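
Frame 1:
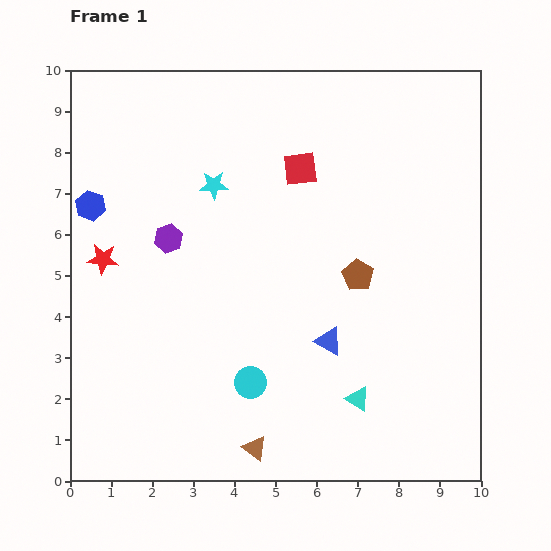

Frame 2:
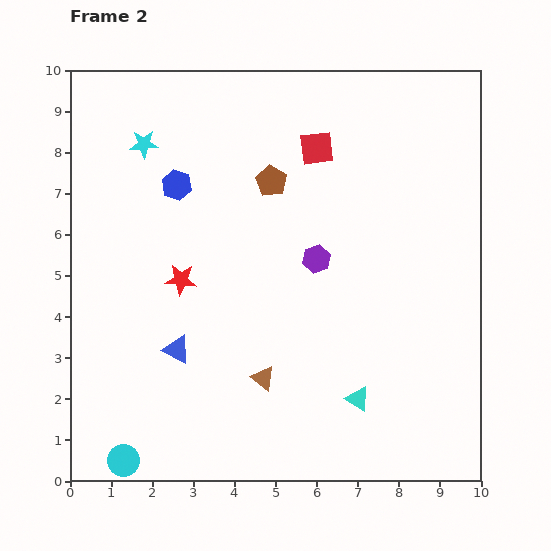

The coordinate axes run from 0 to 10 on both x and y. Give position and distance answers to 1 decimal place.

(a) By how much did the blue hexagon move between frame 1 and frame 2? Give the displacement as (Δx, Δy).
(2.1, 0.5)

The blue hexagon was at (0.5, 6.7) in frame 1 and (2.6, 7.2) in frame 2.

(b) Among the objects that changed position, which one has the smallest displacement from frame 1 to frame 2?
the red square

(moved 0.6)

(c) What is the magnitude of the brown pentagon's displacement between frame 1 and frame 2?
3.1

The brown pentagon moved from (7.0, 5.0) to (4.9, 7.3), a distance of √(2.1² + 2.3²) ≈ 3.1.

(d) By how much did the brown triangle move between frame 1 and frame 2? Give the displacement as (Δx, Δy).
(0.2, 1.7)

The brown triangle was at (4.5, 0.8) in frame 1 and (4.7, 2.5) in frame 2.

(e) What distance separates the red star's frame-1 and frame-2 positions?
2.0

The red star moved from (0.8, 5.4) to (2.7, 4.9), a distance of √(1.9² + 0.5²) ≈ 2.0.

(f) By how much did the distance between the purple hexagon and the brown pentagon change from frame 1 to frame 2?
-2.5

Distance in frame 1: 4.7. Distance in frame 2: 2.2.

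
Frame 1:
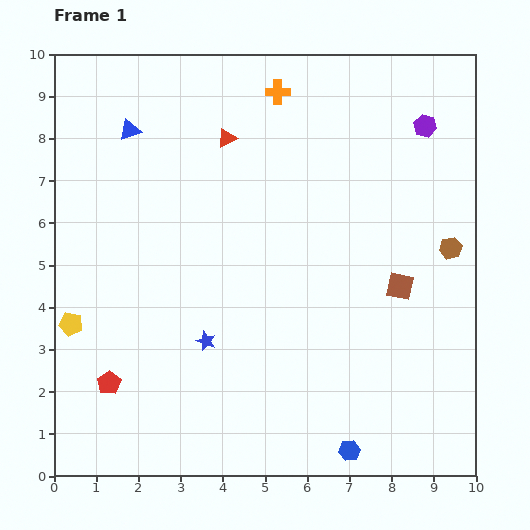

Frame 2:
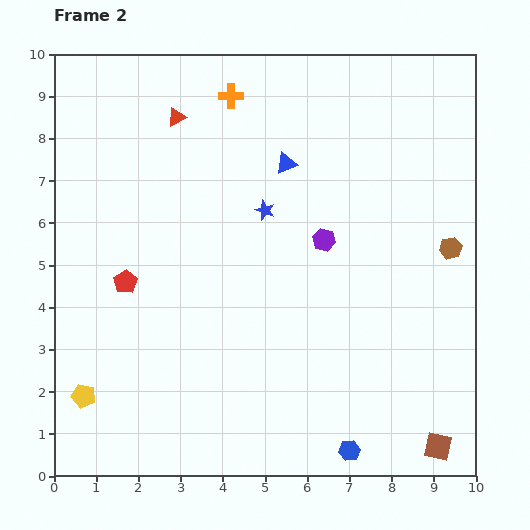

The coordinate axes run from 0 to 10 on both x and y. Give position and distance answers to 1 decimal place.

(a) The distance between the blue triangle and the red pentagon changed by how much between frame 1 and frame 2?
-1.3

Distance in frame 1: 6.0. Distance in frame 2: 4.7.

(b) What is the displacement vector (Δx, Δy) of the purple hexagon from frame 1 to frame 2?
(-2.4, -2.7)

The purple hexagon was at (8.8, 8.3) in frame 1 and (6.4, 5.6) in frame 2.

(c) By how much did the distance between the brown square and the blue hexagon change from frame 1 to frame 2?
-2.0

Distance in frame 1: 4.1. Distance in frame 2: 2.1.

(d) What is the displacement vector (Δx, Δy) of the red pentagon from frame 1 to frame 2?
(0.4, 2.4)

The red pentagon was at (1.3, 2.2) in frame 1 and (1.7, 4.6) in frame 2.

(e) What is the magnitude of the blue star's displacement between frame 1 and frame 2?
3.4

The blue star moved from (3.6, 3.2) to (5.0, 6.3), a distance of √(1.4² + 3.1²) ≈ 3.4.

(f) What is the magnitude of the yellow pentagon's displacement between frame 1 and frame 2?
1.7

The yellow pentagon moved from (0.4, 3.6) to (0.7, 1.9), a distance of √(0.3² + 1.7²) ≈ 1.7.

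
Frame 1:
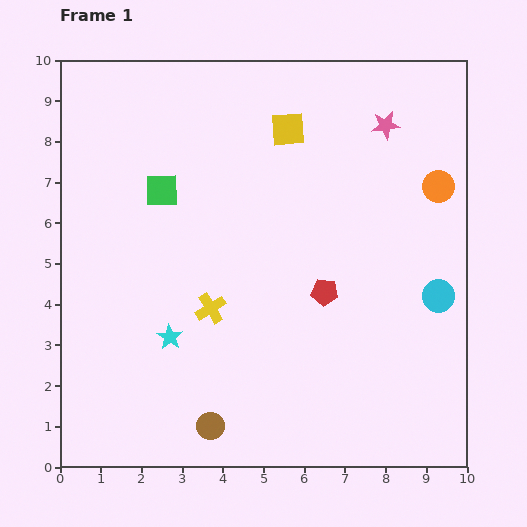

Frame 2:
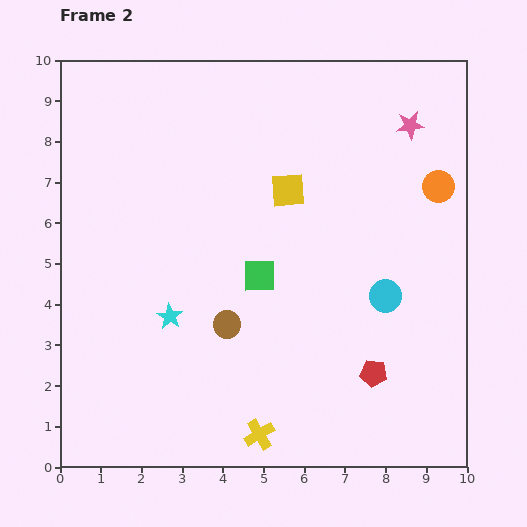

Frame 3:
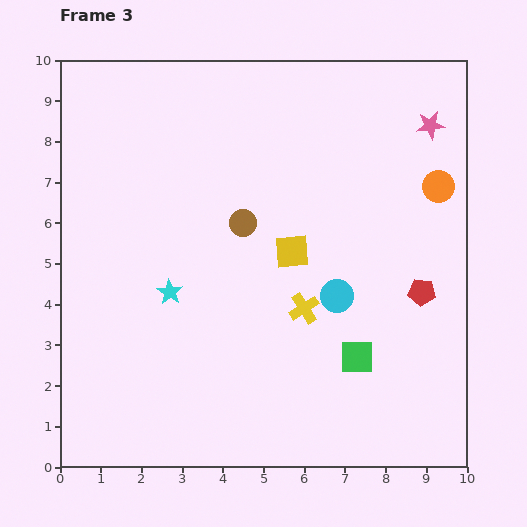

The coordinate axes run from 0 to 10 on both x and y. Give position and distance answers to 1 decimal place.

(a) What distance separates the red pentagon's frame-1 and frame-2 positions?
2.3

The red pentagon moved from (6.5, 4.3) to (7.7, 2.3), a distance of √(1.2² + 2.0²) ≈ 2.3.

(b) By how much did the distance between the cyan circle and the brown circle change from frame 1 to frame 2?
-2.4

Distance in frame 1: 6.4. Distance in frame 2: 4.0.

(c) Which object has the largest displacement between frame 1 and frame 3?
the green square

(moved 6.3; next 5.1)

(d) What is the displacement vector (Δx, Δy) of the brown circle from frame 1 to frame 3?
(0.8, 5.0)

The brown circle was at (3.7, 1.0) in frame 1 and (4.5, 6.0) in frame 3.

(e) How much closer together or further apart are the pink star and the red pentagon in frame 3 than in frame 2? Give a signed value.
-2.1

Distance in frame 2: 6.2. Distance in frame 3: 4.1.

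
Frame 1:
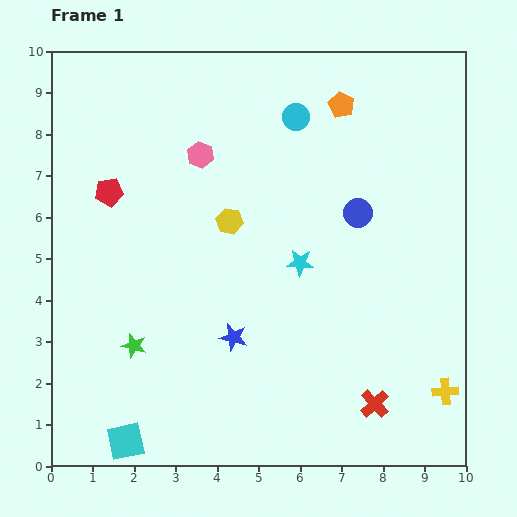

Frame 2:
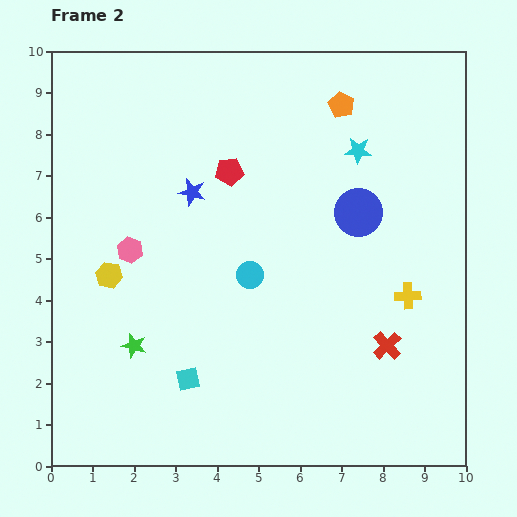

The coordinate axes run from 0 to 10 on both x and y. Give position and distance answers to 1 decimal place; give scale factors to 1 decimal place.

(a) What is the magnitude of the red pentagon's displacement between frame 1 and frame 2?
2.9

The red pentagon moved from (1.4, 6.6) to (4.3, 7.1), a distance of √(2.9² + 0.5²) ≈ 2.9.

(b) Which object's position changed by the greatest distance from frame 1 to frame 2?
the cyan circle

(moved 4.0; next 3.6)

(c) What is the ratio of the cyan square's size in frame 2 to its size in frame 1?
0.6×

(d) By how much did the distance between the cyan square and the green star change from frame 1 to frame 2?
-0.8

Distance in frame 1: 2.3. Distance in frame 2: 1.5.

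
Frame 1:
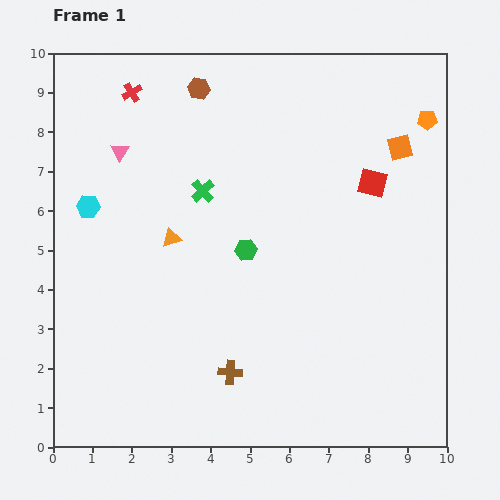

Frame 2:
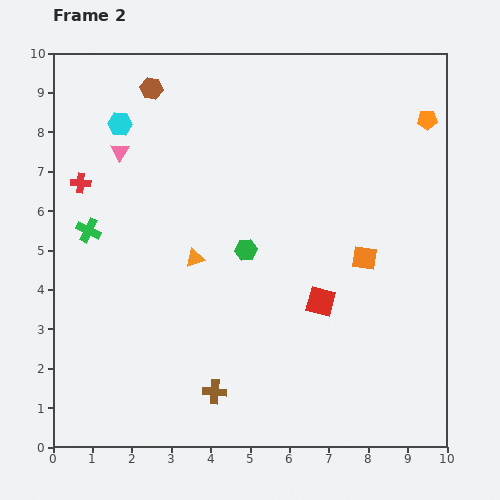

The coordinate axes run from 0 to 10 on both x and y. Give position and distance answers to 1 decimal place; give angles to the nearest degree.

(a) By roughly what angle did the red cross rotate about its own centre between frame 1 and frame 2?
35° clockwise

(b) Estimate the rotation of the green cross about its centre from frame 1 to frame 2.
22° counter-clockwise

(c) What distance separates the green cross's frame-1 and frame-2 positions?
3.1

The green cross moved from (3.8, 6.5) to (0.9, 5.5), a distance of √(2.9² + 1.0²) ≈ 3.1.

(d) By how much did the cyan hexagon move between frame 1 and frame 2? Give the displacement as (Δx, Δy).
(0.8, 2.1)

The cyan hexagon was at (0.9, 6.1) in frame 1 and (1.7, 8.2) in frame 2.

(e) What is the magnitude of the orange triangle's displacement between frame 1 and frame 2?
0.8

The orange triangle moved from (3.0, 5.3) to (3.6, 4.8), a distance of √(0.6² + 0.5²) ≈ 0.8.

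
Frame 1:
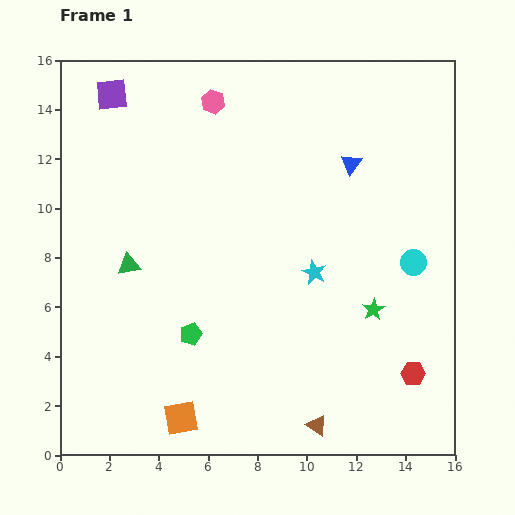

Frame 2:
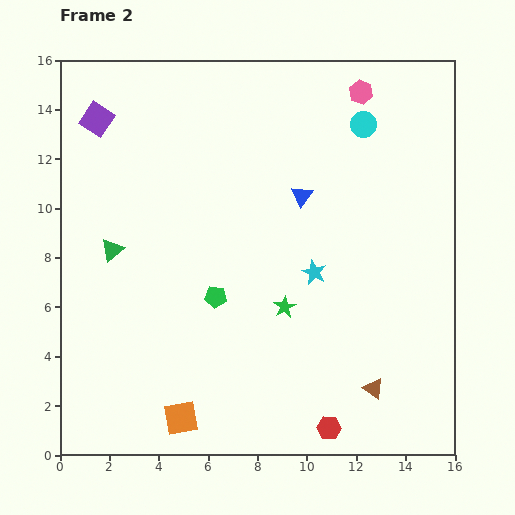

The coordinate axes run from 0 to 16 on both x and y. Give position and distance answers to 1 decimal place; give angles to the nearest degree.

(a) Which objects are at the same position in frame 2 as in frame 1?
the orange square, the cyan star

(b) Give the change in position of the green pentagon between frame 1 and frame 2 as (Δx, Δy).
(1.0, 1.5)

The green pentagon was at (5.3, 4.9) in frame 1 and (6.3, 6.4) in frame 2.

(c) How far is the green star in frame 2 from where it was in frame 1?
3.6

The green star moved from (12.7, 5.9) to (9.1, 6.0), a distance of √(3.6² + 0.1²) ≈ 3.6.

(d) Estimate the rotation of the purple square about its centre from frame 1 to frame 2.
39° clockwise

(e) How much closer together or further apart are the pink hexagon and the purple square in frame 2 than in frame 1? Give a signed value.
+6.7

Distance in frame 1: 4.1. Distance in frame 2: 10.8.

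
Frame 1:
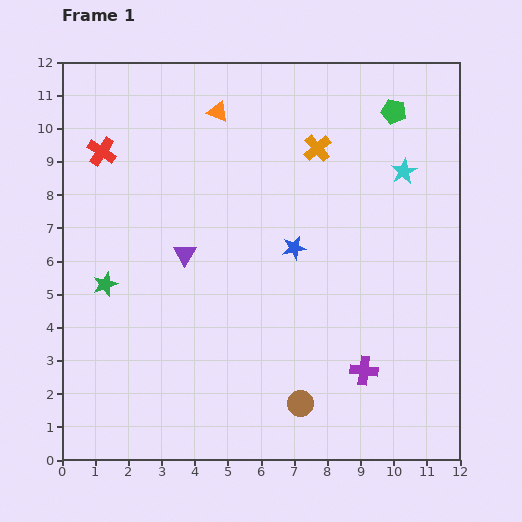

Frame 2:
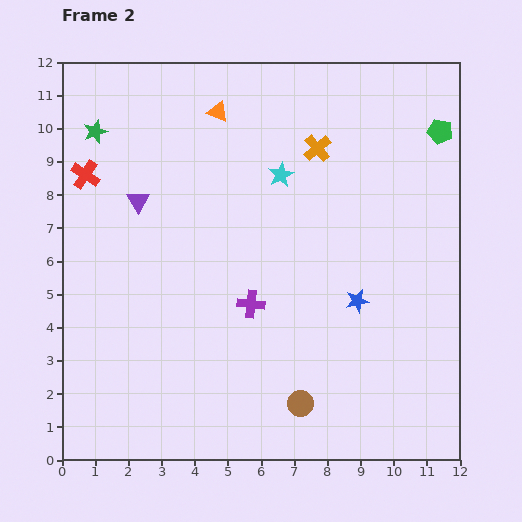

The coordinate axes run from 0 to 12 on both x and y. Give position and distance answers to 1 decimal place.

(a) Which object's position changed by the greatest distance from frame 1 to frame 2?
the green star

(moved 4.6; next 3.9)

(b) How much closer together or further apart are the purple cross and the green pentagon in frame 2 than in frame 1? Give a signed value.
-0.2

Distance in frame 1: 7.9. Distance in frame 2: 7.7.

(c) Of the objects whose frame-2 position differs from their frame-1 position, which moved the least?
the red cross

(moved 0.9)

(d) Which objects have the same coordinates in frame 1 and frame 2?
the brown circle, the orange triangle, the orange cross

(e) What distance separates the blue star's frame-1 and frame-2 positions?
2.5

The blue star moved from (7.0, 6.4) to (8.9, 4.8), a distance of √(1.9² + 1.6²) ≈ 2.5.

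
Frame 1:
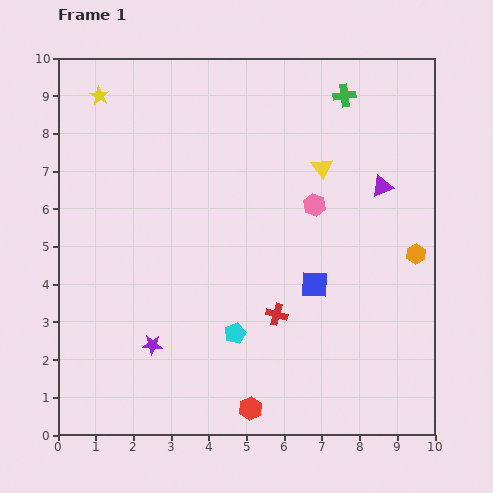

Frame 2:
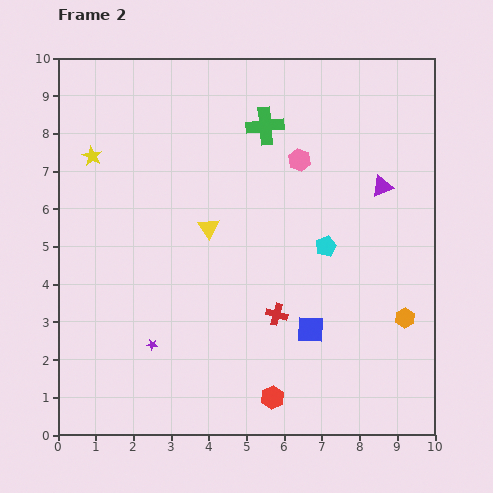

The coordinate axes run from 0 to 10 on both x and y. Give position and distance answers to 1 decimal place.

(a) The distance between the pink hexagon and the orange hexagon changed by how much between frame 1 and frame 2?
+2.0

Distance in frame 1: 3.0. Distance in frame 2: 5.0.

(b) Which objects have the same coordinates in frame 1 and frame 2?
the red cross, the purple triangle, the purple star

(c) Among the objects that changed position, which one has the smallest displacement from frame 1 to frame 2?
the red hexagon

(moved 0.7)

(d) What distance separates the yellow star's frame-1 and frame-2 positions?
1.6

The yellow star moved from (1.1, 9.0) to (0.9, 7.4), a distance of √(0.2² + 1.6²) ≈ 1.6.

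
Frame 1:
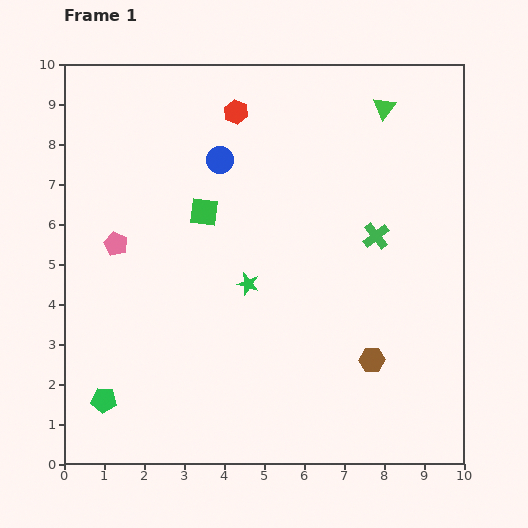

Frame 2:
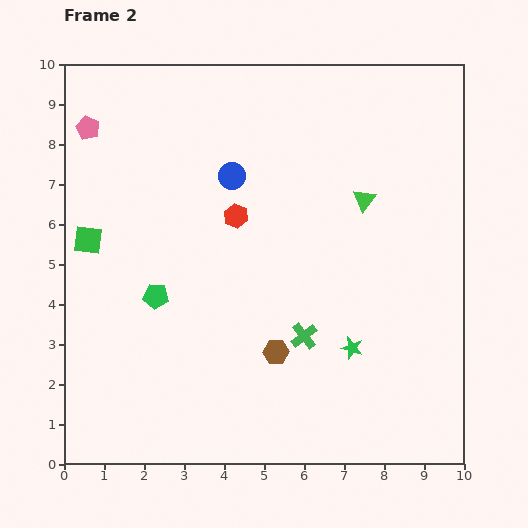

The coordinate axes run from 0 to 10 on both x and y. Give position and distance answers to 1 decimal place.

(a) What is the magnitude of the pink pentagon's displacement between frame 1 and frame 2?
3.0

The pink pentagon moved from (1.3, 5.5) to (0.6, 8.4), a distance of √(0.7² + 2.9²) ≈ 3.0.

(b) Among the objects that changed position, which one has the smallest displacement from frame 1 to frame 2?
the blue circle

(moved 0.5)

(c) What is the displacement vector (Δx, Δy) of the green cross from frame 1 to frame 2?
(-1.8, -2.5)

The green cross was at (7.8, 5.7) in frame 1 and (6.0, 3.2) in frame 2.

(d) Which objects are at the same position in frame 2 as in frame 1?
none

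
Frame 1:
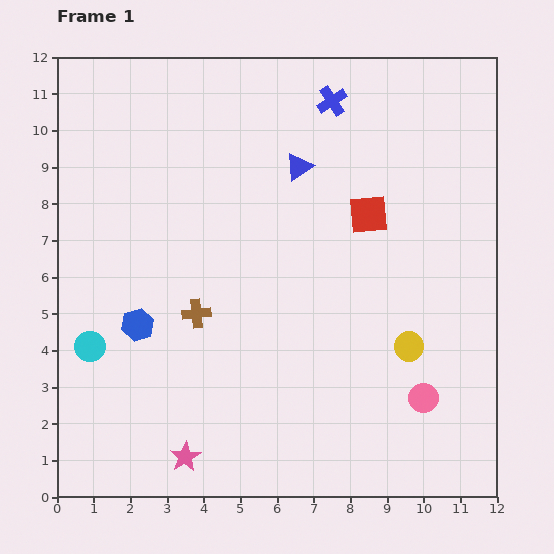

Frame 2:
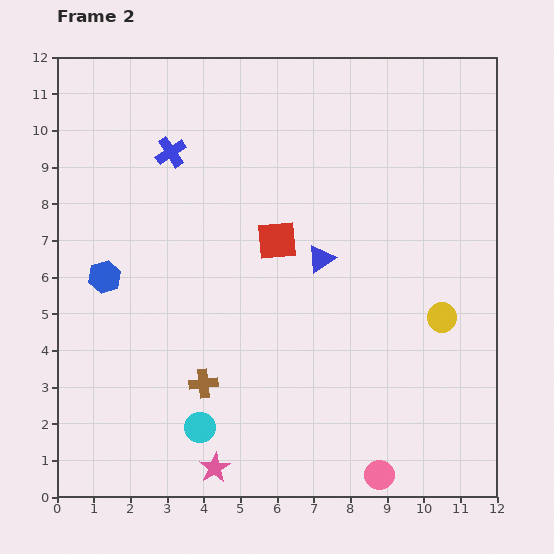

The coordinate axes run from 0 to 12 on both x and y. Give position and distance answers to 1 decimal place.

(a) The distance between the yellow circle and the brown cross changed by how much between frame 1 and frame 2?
+0.8

Distance in frame 1: 5.9. Distance in frame 2: 6.7.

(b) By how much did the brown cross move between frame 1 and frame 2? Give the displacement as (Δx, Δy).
(0.2, -1.9)

The brown cross was at (3.8, 5.0) in frame 1 and (4.0, 3.1) in frame 2.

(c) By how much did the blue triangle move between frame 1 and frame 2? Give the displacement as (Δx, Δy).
(0.6, -2.5)

The blue triangle was at (6.6, 9.0) in frame 1 and (7.2, 6.5) in frame 2.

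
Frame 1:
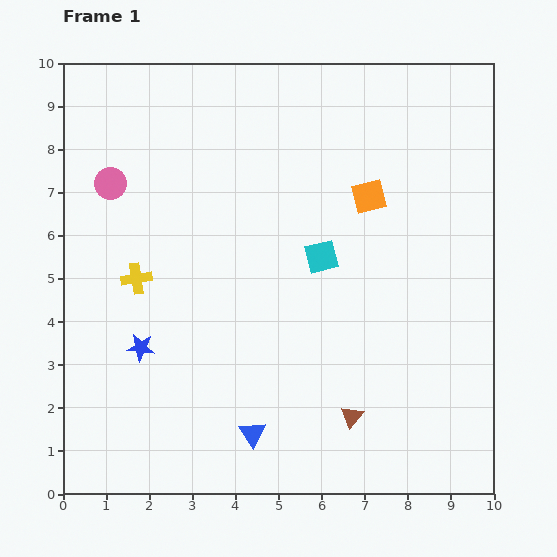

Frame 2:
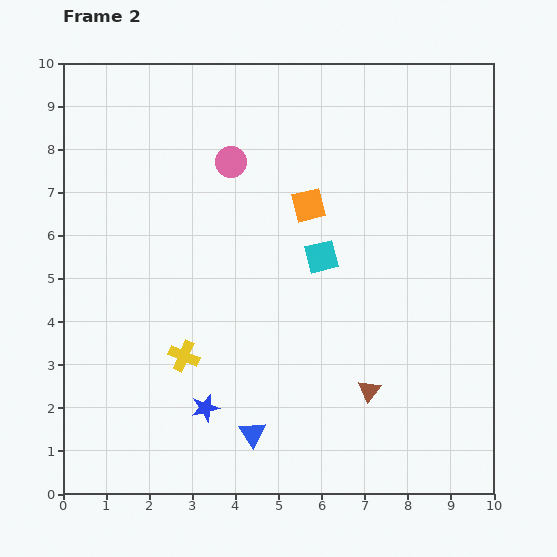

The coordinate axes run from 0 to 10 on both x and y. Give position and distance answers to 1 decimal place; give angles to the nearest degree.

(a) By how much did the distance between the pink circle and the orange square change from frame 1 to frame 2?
-3.9

Distance in frame 1: 6.0. Distance in frame 2: 2.1.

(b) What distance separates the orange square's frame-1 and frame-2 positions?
1.4

The orange square moved from (7.1, 6.9) to (5.7, 6.7), a distance of √(1.4² + 0.2²) ≈ 1.4.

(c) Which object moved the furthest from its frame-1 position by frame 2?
the pink circle

(moved 2.8; next 2.1)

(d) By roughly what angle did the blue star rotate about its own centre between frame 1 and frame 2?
20° counter-clockwise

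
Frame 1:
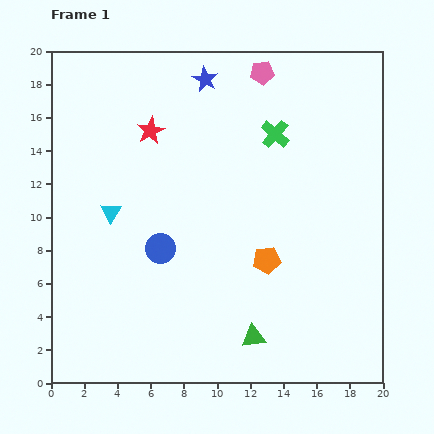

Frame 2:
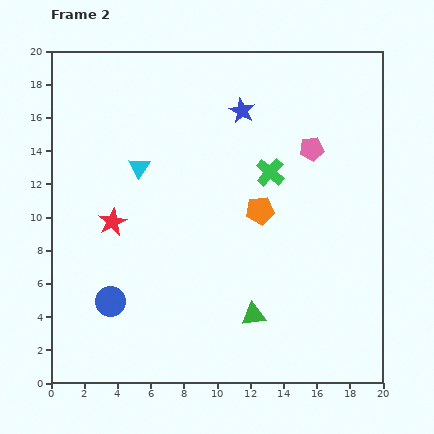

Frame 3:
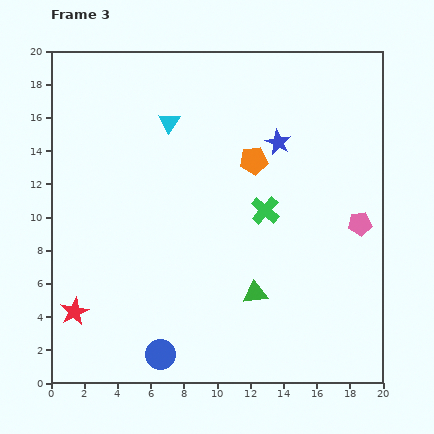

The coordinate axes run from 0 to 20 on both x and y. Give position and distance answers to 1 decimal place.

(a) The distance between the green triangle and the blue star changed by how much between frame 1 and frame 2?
-3.5

Distance in frame 1: 15.8. Distance in frame 2: 12.3.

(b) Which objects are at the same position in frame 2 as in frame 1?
none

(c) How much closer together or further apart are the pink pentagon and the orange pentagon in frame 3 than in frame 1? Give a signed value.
-3.9

Distance in frame 1: 11.3. Distance in frame 3: 7.4.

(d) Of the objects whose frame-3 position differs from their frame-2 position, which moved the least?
the green triangle

(moved 1.3)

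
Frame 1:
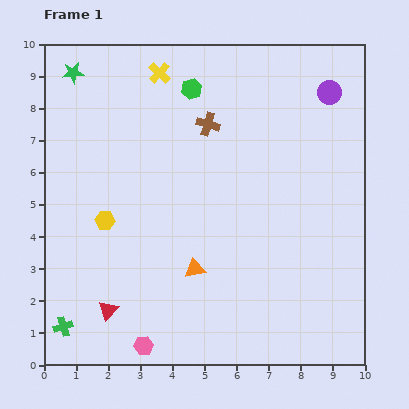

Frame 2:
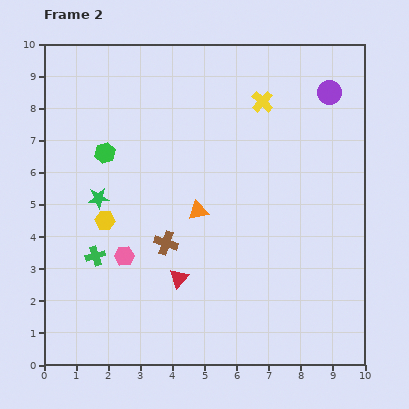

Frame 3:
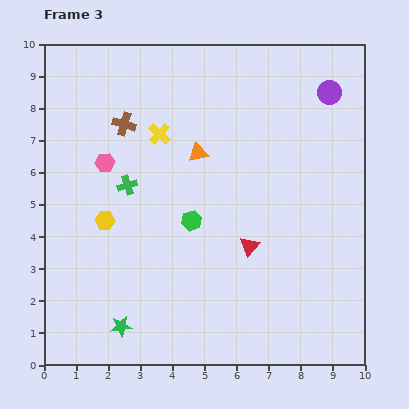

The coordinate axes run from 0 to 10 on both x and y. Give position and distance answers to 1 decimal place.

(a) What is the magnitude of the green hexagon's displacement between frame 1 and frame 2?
3.4

The green hexagon moved from (4.6, 8.6) to (1.9, 6.6), a distance of √(2.7² + 2.0²) ≈ 3.4.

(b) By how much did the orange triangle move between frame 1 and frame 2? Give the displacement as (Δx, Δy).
(0.1, 1.8)

The orange triangle was at (4.7, 3.0) in frame 1 and (4.8, 4.8) in frame 2.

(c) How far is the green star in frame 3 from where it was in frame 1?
8.0

The green star moved from (0.9, 9.1) to (2.4, 1.2), a distance of √(1.5² + 7.9²) ≈ 8.0.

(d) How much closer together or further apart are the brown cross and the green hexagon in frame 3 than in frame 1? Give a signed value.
+2.5

Distance in frame 1: 1.2. Distance in frame 3: 3.7.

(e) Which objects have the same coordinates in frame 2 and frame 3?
the yellow hexagon, the purple circle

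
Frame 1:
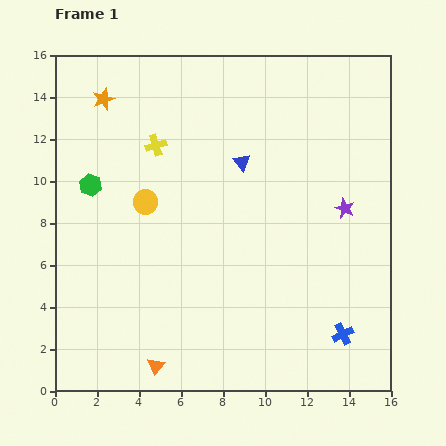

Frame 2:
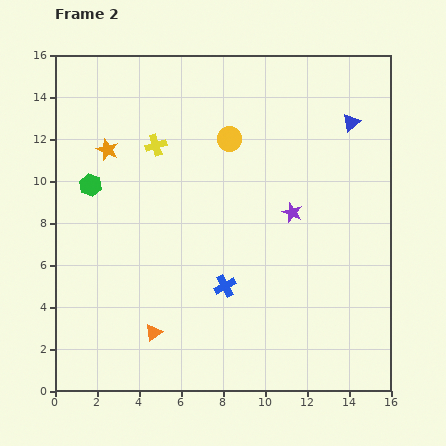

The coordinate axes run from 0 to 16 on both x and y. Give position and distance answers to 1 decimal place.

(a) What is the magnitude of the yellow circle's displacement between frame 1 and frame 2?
5.0

The yellow circle moved from (4.3, 9.0) to (8.3, 12.0), a distance of √(4.0² + 3.0²) ≈ 5.0.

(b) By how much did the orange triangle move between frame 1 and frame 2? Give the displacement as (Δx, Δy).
(-0.1, 1.6)

The orange triangle was at (4.8, 1.2) in frame 1 and (4.7, 2.8) in frame 2.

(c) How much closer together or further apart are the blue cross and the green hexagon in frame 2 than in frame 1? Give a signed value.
-5.9

Distance in frame 1: 13.9. Distance in frame 2: 8.0.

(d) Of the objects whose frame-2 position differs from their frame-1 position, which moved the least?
the orange triangle

(moved 1.6)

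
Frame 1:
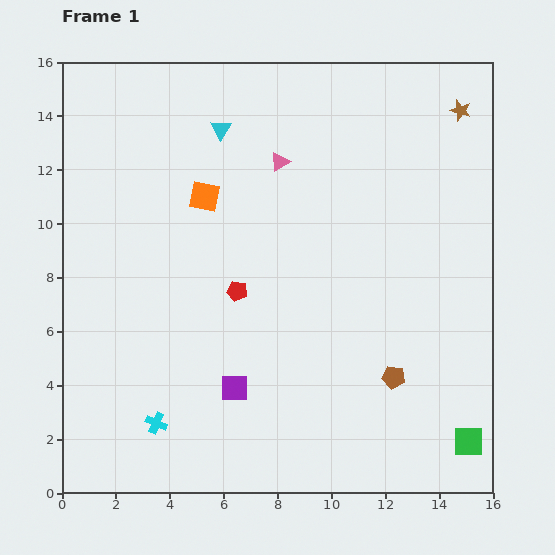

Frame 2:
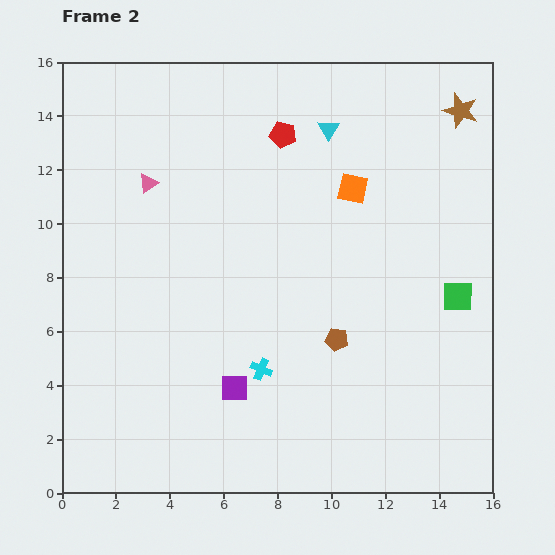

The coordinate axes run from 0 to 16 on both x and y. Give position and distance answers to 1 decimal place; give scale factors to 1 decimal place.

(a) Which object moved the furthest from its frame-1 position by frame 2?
the red pentagon

(moved 6.0; next 5.5)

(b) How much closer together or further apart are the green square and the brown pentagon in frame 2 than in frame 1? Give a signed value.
+1.1

Distance in frame 1: 3.7. Distance in frame 2: 4.8.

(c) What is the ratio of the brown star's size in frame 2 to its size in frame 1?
1.7×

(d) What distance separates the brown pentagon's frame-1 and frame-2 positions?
2.5

The brown pentagon moved from (12.3, 4.3) to (10.2, 5.7), a distance of √(2.1² + 1.4²) ≈ 2.5.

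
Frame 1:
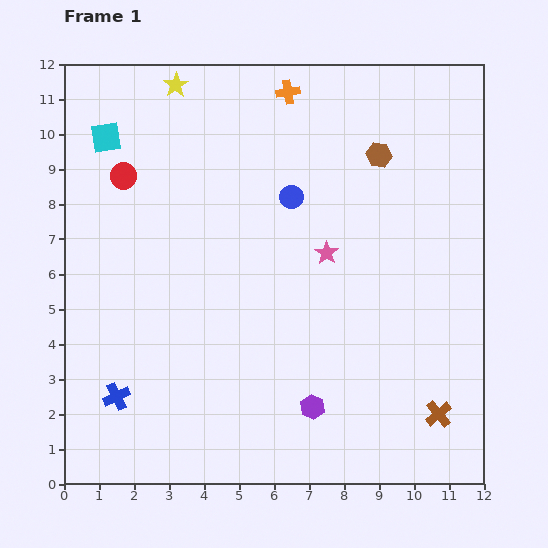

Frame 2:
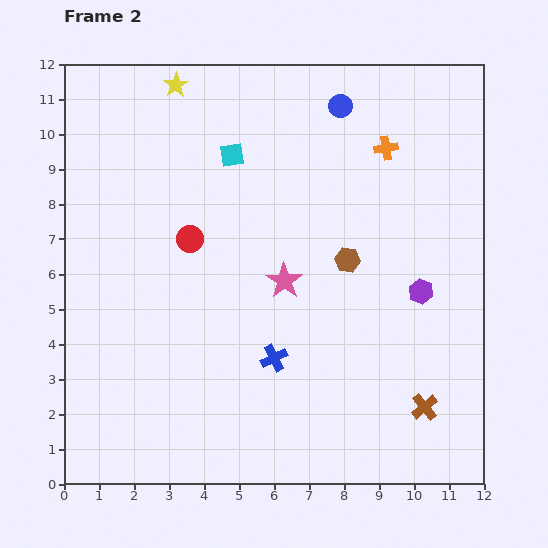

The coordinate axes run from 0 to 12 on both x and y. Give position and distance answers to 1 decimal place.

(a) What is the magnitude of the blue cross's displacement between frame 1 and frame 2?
4.6

The blue cross moved from (1.5, 2.5) to (6.0, 3.6), a distance of √(4.5² + 1.1²) ≈ 4.6.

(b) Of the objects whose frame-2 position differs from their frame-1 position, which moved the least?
the brown cross

(moved 0.4)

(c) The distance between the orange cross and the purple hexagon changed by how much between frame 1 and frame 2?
-4.8

Distance in frame 1: 9.0. Distance in frame 2: 4.2.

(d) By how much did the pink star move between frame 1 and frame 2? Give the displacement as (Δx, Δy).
(-1.2, -0.8)

The pink star was at (7.5, 6.6) in frame 1 and (6.3, 5.8) in frame 2.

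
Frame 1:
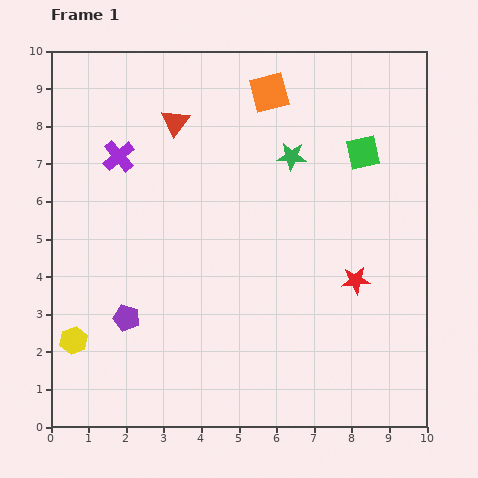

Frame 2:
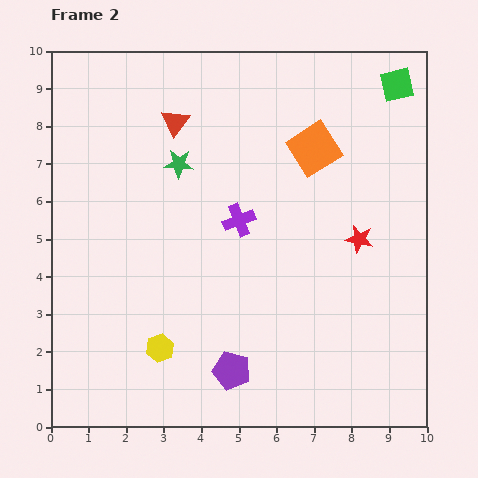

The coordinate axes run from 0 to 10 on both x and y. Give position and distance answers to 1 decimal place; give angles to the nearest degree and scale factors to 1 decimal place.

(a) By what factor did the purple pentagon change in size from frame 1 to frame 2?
1.4×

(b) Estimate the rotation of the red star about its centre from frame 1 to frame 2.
18° clockwise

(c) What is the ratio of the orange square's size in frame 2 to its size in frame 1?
1.3×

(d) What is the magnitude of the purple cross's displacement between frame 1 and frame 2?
3.6

The purple cross moved from (1.8, 7.2) to (5.0, 5.5), a distance of √(3.2² + 1.7²) ≈ 3.6.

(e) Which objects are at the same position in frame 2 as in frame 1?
the red triangle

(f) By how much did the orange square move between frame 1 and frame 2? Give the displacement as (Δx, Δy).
(1.2, -1.5)

The orange square was at (5.8, 8.9) in frame 1 and (7.0, 7.4) in frame 2.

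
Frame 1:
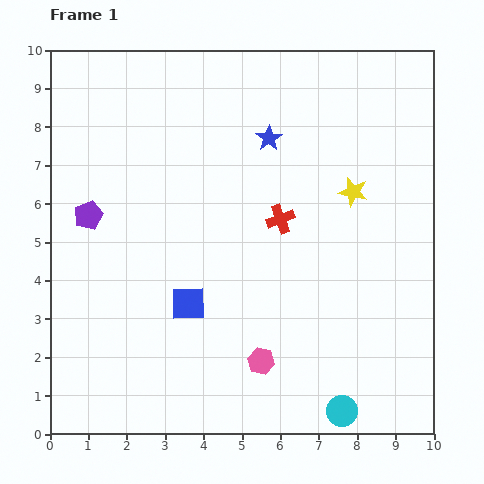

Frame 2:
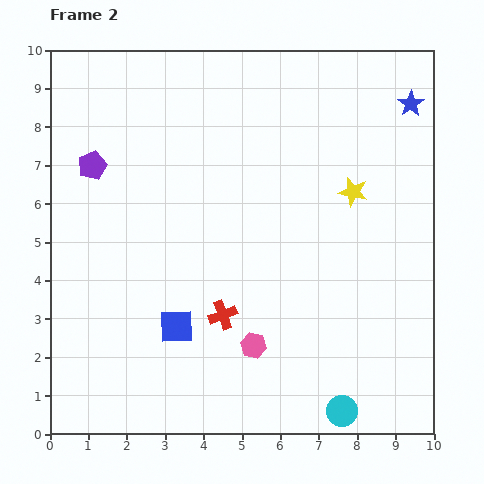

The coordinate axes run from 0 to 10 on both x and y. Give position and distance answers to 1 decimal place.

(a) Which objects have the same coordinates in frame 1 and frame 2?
the cyan circle, the yellow star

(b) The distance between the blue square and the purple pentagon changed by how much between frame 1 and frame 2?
+1.2

Distance in frame 1: 3.5. Distance in frame 2: 4.7.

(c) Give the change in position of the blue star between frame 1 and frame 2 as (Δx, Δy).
(3.7, 0.9)

The blue star was at (5.7, 7.7) in frame 1 and (9.4, 8.6) in frame 2.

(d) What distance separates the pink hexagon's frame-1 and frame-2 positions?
0.4

The pink hexagon moved from (5.5, 1.9) to (5.3, 2.3), a distance of √(0.2² + 0.4²) ≈ 0.4.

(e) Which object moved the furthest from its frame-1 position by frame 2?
the blue star

(moved 3.8; next 2.9)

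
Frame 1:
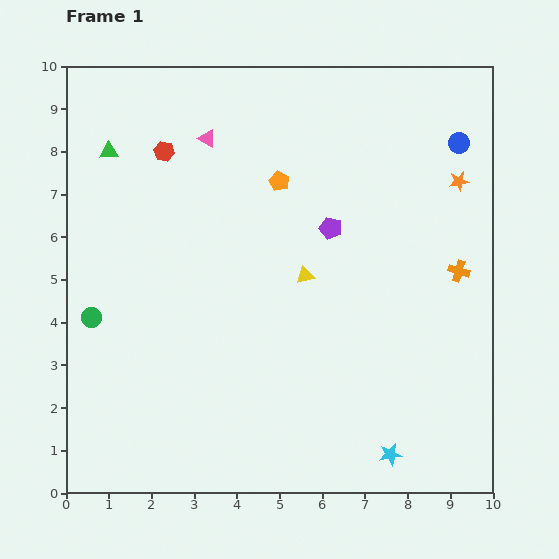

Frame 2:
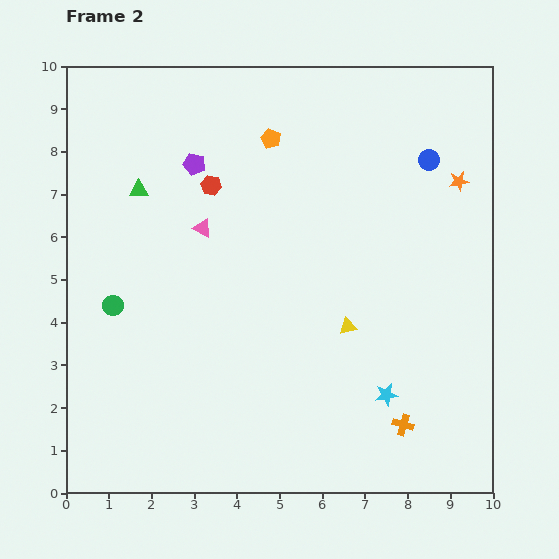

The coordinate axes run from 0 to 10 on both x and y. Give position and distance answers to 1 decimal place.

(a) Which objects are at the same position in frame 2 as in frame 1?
the orange star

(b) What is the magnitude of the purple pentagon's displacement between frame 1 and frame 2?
3.5

The purple pentagon moved from (6.2, 6.2) to (3.0, 7.7), a distance of √(3.2² + 1.5²) ≈ 3.5.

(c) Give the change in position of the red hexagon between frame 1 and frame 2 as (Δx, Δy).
(1.1, -0.8)

The red hexagon was at (2.3, 8.0) in frame 1 and (3.4, 7.2) in frame 2.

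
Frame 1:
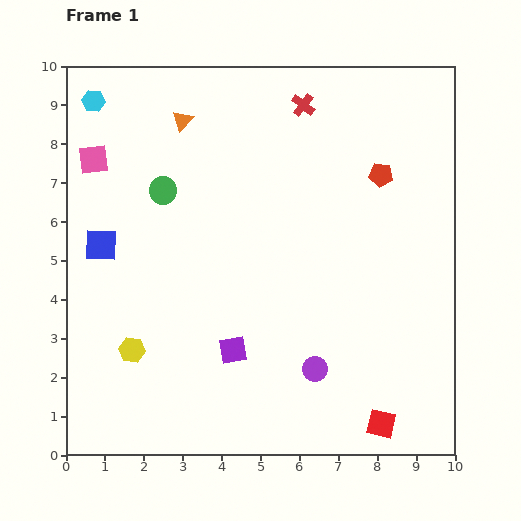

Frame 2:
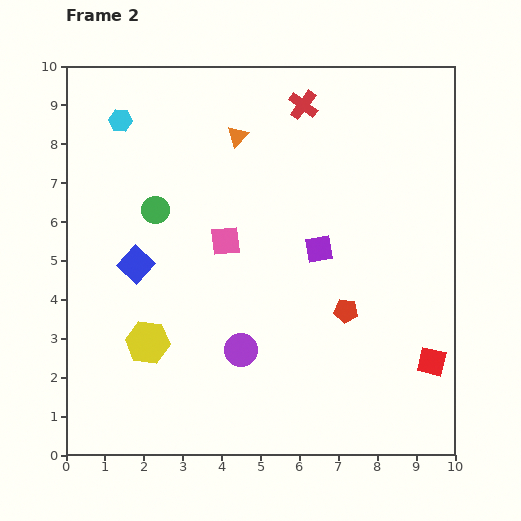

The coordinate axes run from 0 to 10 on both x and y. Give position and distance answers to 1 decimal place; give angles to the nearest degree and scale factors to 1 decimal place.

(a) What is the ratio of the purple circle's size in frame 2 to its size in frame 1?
1.3×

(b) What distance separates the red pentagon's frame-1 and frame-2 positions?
3.6

The red pentagon moved from (8.1, 7.2) to (7.2, 3.7), a distance of √(0.9² + 3.5²) ≈ 3.6.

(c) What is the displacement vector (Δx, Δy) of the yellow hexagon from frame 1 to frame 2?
(0.4, 0.2)

The yellow hexagon was at (1.7, 2.7) in frame 1 and (2.1, 2.9) in frame 2.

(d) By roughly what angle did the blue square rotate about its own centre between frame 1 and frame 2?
39° clockwise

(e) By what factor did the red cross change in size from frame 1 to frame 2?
1.3×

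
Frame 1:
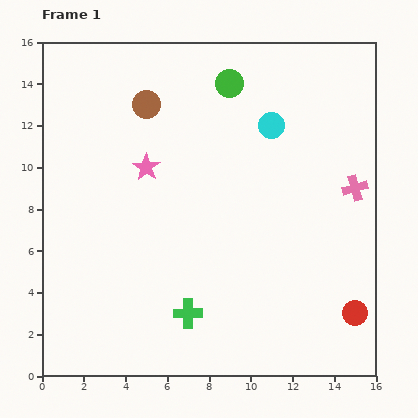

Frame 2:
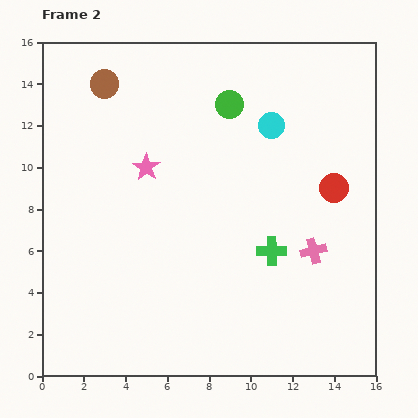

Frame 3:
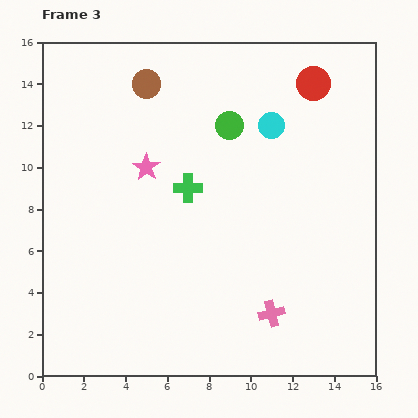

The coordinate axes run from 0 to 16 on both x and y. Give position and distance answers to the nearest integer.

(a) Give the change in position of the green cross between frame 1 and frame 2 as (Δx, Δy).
(4, 3)

The green cross was at (7, 3) in frame 1 and (11, 6) in frame 2.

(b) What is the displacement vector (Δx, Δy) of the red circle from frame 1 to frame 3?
(-2, 11)

The red circle was at (15, 3) in frame 1 and (13, 14) in frame 3.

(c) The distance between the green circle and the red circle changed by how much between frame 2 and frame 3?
-2

Distance in frame 2: 6. Distance in frame 3: 4.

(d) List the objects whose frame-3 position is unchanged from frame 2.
the cyan circle, the pink star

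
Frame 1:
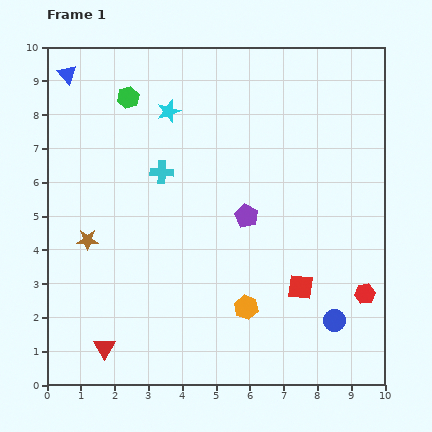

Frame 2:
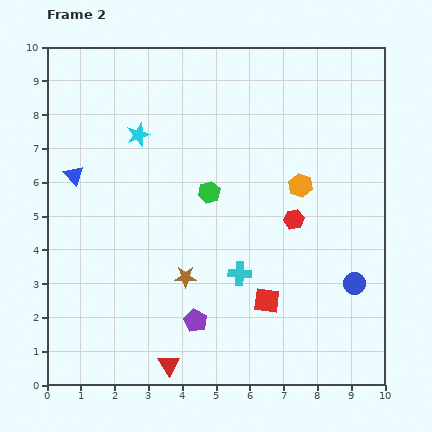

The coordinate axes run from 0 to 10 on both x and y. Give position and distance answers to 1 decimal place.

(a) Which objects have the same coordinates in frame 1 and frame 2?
none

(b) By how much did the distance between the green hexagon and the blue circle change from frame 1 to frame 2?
-3.9

Distance in frame 1: 9.0. Distance in frame 2: 5.1.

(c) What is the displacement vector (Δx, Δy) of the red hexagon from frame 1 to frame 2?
(-2.1, 2.2)

The red hexagon was at (9.4, 2.7) in frame 1 and (7.3, 4.9) in frame 2.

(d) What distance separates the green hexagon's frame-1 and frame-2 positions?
3.7

The green hexagon moved from (2.4, 8.5) to (4.8, 5.7), a distance of √(2.4² + 2.8²) ≈ 3.7.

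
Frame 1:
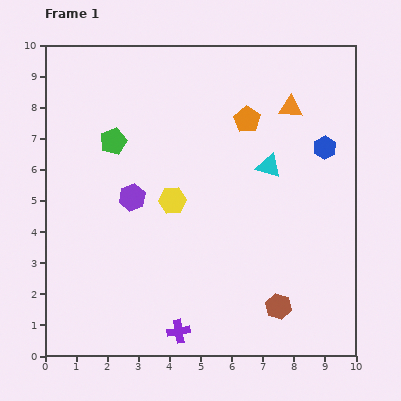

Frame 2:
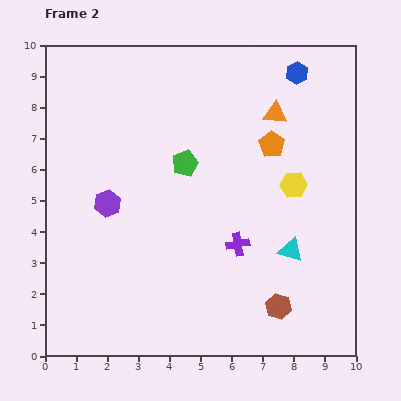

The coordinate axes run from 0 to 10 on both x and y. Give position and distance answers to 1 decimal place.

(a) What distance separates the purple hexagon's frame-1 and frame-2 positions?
0.8

The purple hexagon moved from (2.8, 5.1) to (2.0, 4.9), a distance of √(0.8² + 0.2²) ≈ 0.8.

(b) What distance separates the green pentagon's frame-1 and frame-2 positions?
2.4

The green pentagon moved from (2.2, 6.9) to (4.5, 6.2), a distance of √(2.3² + 0.7²) ≈ 2.4.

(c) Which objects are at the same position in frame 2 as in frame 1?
the brown hexagon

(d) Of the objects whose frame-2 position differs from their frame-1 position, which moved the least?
the orange triangle

(moved 0.5)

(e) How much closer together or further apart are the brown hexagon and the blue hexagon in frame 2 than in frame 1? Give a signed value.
+2.2

Distance in frame 1: 5.3. Distance in frame 2: 7.5.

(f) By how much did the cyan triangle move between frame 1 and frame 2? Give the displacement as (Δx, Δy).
(0.7, -2.7)

The cyan triangle was at (7.2, 6.1) in frame 1 and (7.9, 3.4) in frame 2.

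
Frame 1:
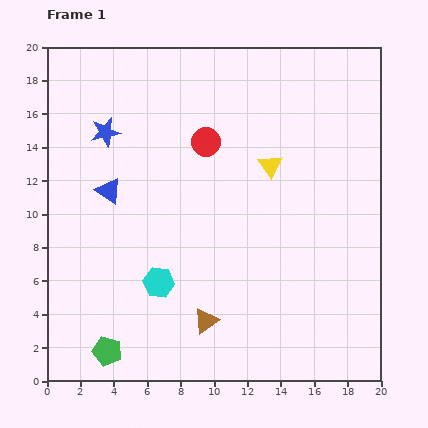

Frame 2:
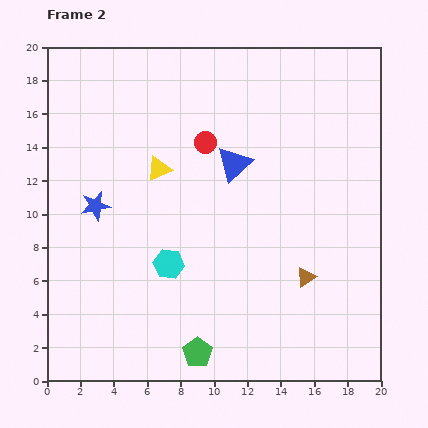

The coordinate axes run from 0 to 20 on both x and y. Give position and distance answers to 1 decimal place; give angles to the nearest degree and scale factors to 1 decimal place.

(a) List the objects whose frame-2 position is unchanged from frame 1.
the red circle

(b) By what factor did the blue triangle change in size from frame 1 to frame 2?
1.4×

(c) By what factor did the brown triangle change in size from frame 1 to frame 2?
0.8×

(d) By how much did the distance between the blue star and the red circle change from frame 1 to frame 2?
+1.6

Distance in frame 1: 6.0. Distance in frame 2: 7.6.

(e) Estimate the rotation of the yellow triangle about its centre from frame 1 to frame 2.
39° clockwise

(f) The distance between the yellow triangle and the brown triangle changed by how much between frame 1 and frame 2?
+0.8

Distance in frame 1: 10.1. Distance in frame 2: 10.9.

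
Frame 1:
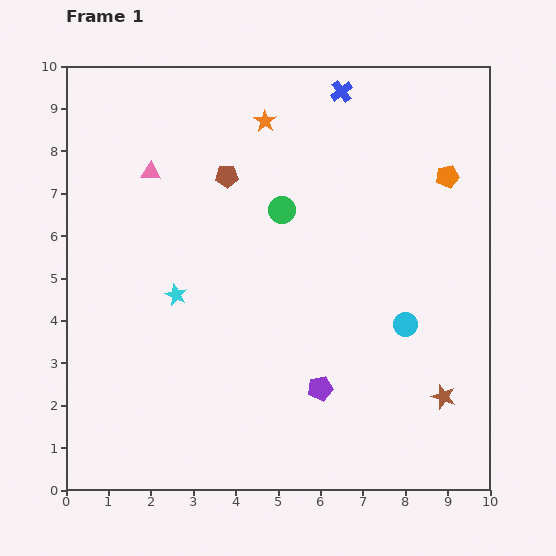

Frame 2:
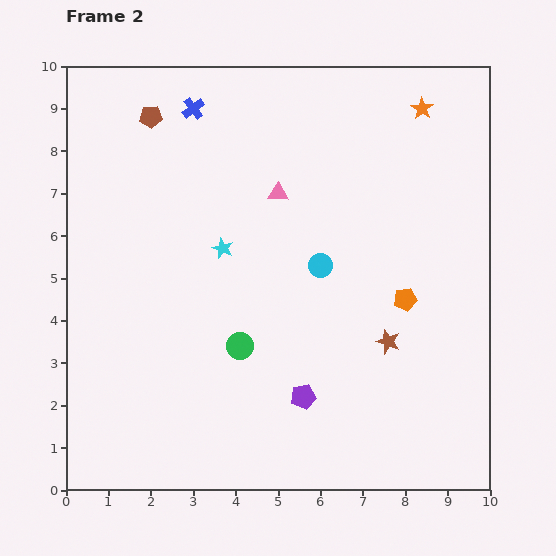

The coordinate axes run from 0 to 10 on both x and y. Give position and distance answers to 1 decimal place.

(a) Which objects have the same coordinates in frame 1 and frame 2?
none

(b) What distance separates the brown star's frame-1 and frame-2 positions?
1.8

The brown star moved from (8.9, 2.2) to (7.6, 3.5), a distance of √(1.3² + 1.3²) ≈ 1.8.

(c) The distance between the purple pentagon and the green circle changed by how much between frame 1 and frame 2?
-2.4

Distance in frame 1: 4.3. Distance in frame 2: 1.9.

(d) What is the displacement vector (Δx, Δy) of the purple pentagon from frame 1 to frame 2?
(-0.4, -0.2)

The purple pentagon was at (6.0, 2.4) in frame 1 and (5.6, 2.2) in frame 2.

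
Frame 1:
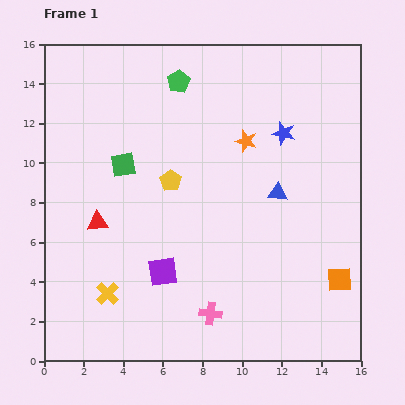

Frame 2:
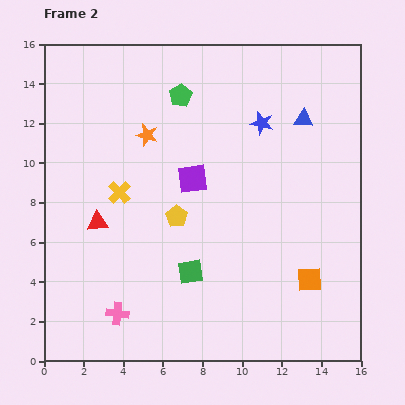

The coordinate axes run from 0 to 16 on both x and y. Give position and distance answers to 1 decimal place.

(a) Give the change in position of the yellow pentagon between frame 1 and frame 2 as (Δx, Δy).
(0.3, -1.8)

The yellow pentagon was at (6.4, 9.1) in frame 1 and (6.7, 7.3) in frame 2.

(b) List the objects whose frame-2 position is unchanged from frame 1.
the red triangle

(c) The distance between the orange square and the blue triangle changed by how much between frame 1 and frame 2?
+2.7

Distance in frame 1: 5.4. Distance in frame 2: 8.1.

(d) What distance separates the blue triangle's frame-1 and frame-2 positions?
3.9

The blue triangle moved from (11.8, 8.5) to (13.1, 12.2), a distance of √(1.3² + 3.7²) ≈ 3.9.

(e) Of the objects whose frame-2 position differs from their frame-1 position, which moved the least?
the green pentagon

(moved 0.7)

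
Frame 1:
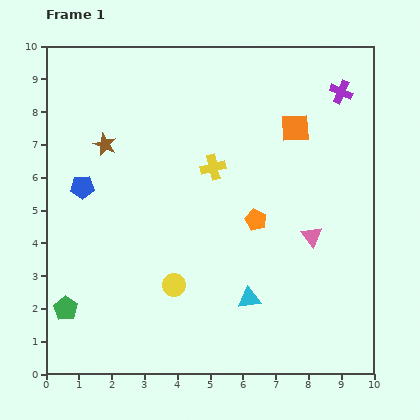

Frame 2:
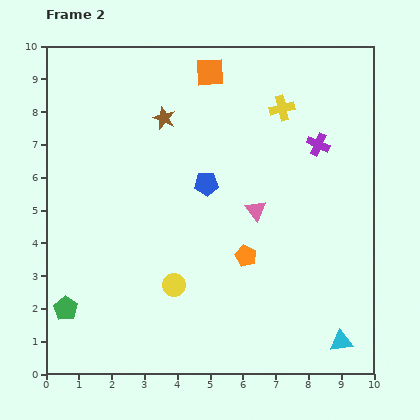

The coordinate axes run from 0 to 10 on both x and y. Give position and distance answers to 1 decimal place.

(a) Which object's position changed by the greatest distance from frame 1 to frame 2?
the blue pentagon

(moved 3.8; next 3.1)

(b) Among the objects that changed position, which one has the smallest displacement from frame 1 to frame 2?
the orange pentagon

(moved 1.1)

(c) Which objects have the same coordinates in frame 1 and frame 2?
the yellow circle, the green pentagon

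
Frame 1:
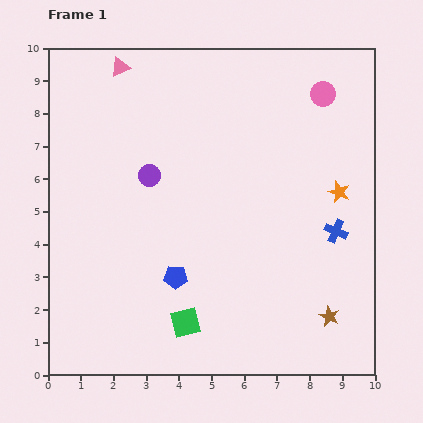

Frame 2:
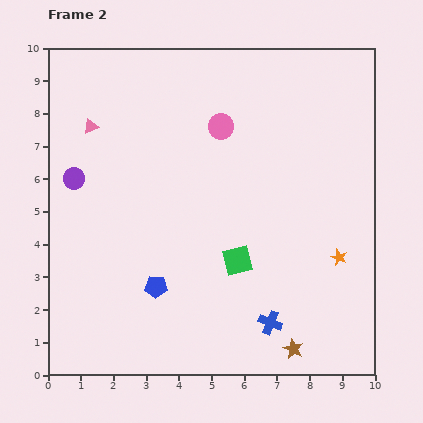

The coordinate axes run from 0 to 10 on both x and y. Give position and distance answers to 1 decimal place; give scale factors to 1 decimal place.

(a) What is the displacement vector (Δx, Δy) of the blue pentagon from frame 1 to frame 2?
(-0.6, -0.3)

The blue pentagon was at (3.9, 3.0) in frame 1 and (3.3, 2.7) in frame 2.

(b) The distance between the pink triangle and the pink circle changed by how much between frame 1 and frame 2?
-2.3

Distance in frame 1: 6.3. Distance in frame 2: 4.0.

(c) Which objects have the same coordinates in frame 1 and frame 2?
none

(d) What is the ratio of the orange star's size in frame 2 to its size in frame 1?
0.8×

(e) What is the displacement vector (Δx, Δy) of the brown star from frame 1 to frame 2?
(-1.1, -1.0)

The brown star was at (8.6, 1.8) in frame 1 and (7.5, 0.8) in frame 2.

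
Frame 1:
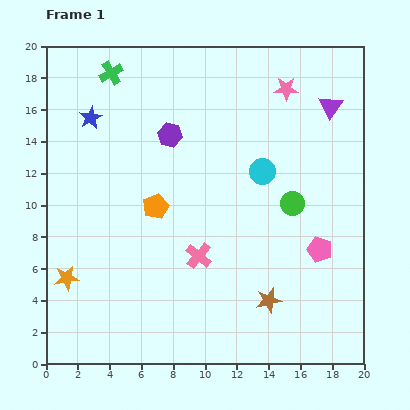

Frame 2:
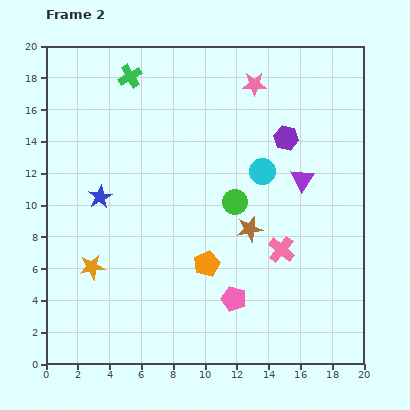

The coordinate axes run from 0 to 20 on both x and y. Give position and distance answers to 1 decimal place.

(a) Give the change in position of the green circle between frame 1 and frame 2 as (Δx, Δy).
(-3.6, 0.1)

The green circle was at (15.5, 10.1) in frame 1 and (11.9, 10.2) in frame 2.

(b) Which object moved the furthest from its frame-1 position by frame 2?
the purple hexagon

(moved 7.3; next 6.2)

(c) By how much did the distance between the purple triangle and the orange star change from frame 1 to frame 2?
-5.5

Distance in frame 1: 19.8. Distance in frame 2: 14.3.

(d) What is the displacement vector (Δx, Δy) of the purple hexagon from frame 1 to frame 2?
(7.3, -0.2)

The purple hexagon was at (7.8, 14.4) in frame 1 and (15.1, 14.2) in frame 2.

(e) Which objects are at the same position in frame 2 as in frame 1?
the cyan circle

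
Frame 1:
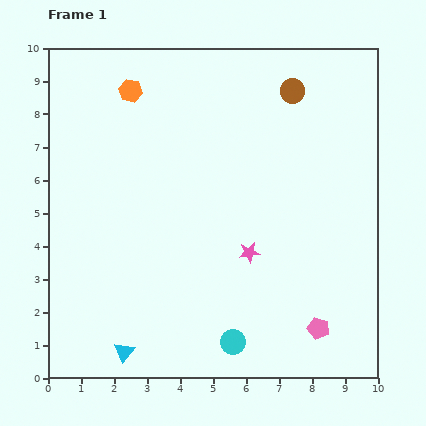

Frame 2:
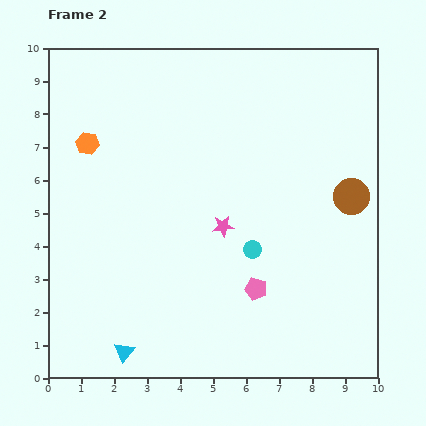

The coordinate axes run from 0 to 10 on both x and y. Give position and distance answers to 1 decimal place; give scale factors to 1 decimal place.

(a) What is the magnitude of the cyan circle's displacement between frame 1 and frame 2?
2.9

The cyan circle moved from (5.6, 1.1) to (6.2, 3.9), a distance of √(0.6² + 2.8²) ≈ 2.9.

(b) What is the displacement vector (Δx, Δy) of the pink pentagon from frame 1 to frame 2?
(-1.9, 1.2)

The pink pentagon was at (8.2, 1.5) in frame 1 and (6.3, 2.7) in frame 2.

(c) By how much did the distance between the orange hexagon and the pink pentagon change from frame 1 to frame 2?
-2.5

Distance in frame 1: 9.2. Distance in frame 2: 6.7.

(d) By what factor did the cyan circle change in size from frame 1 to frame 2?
0.8×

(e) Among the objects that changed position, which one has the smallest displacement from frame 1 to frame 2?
the pink star

(moved 1.1)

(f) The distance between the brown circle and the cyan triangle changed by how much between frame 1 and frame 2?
-1.1

Distance in frame 1: 9.4. Distance in frame 2: 8.3.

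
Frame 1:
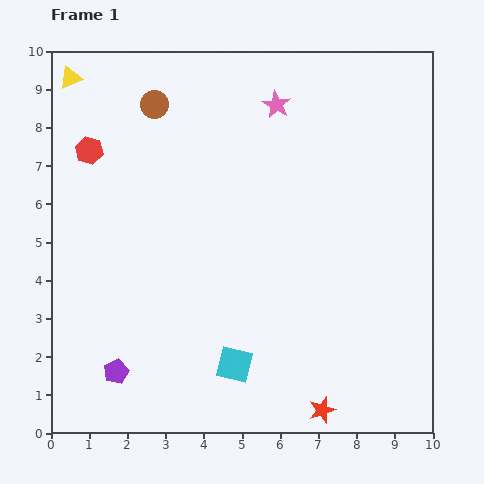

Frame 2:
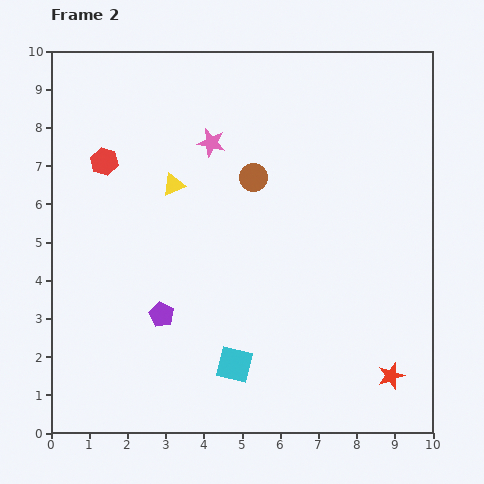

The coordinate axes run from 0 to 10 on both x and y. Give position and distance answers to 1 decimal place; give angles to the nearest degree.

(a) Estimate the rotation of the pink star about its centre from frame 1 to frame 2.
17° counter-clockwise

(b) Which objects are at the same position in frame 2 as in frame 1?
the cyan square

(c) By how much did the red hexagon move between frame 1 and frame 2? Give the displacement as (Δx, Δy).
(0.4, -0.3)

The red hexagon was at (1.0, 7.4) in frame 1 and (1.4, 7.1) in frame 2.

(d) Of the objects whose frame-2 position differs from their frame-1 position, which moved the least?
the red hexagon

(moved 0.5)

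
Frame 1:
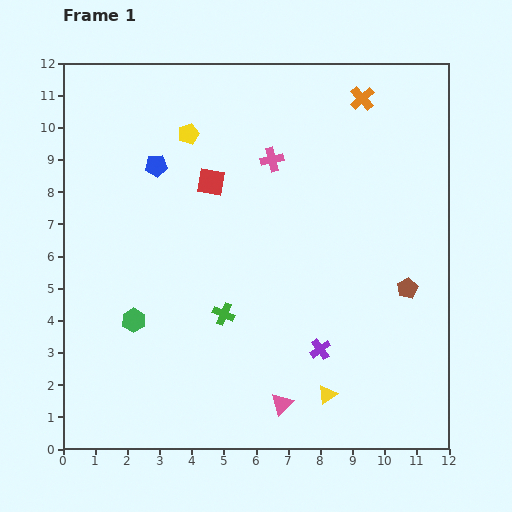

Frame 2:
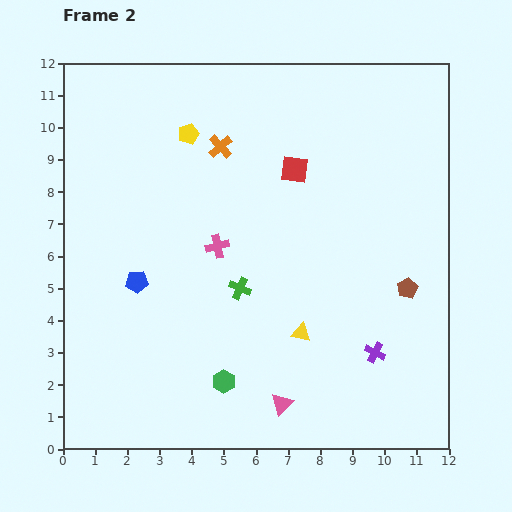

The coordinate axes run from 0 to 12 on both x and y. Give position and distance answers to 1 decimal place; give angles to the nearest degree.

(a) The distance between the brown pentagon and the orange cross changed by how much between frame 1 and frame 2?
+1.2

Distance in frame 1: 6.1. Distance in frame 2: 7.3.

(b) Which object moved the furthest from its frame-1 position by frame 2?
the orange cross

(moved 4.6; next 3.6)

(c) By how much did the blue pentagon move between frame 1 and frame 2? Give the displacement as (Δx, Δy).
(-0.6, -3.6)

The blue pentagon was at (2.9, 8.8) in frame 1 and (2.3, 5.2) in frame 2.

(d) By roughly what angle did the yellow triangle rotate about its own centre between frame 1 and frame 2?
48° clockwise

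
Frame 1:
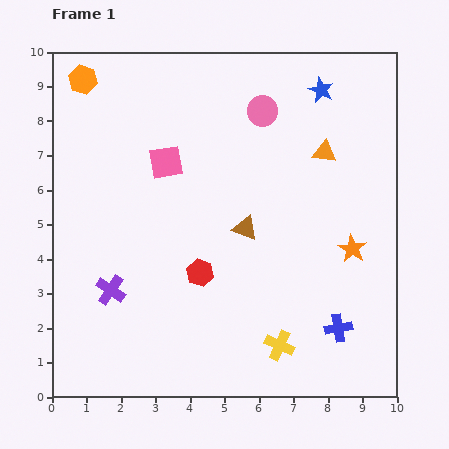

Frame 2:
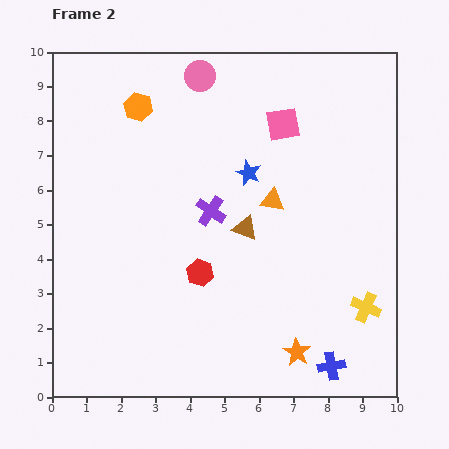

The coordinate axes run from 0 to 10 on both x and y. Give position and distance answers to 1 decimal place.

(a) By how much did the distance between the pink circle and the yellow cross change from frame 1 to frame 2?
+1.4

Distance in frame 1: 6.8. Distance in frame 2: 8.2.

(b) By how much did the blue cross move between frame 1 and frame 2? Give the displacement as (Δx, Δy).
(-0.2, -1.1)

The blue cross was at (8.3, 2.0) in frame 1 and (8.1, 0.9) in frame 2.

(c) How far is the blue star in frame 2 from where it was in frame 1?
3.2

The blue star moved from (7.8, 8.9) to (5.7, 6.5), a distance of √(2.1² + 2.4²) ≈ 3.2.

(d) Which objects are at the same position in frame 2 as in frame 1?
the brown triangle, the red hexagon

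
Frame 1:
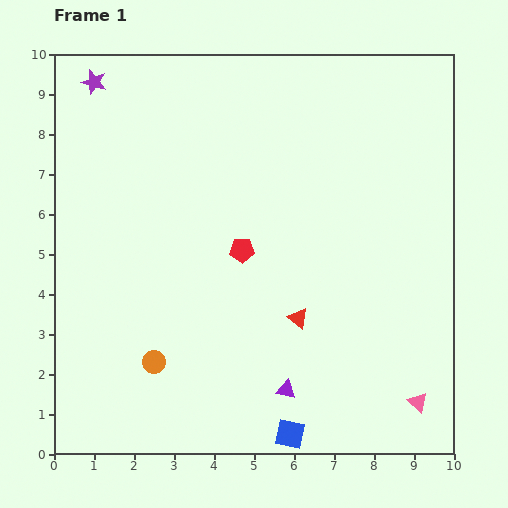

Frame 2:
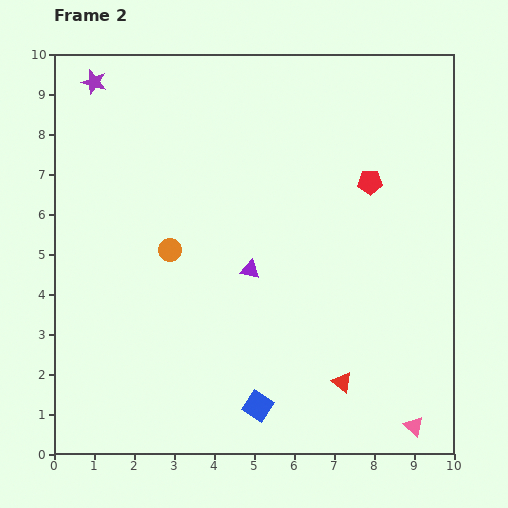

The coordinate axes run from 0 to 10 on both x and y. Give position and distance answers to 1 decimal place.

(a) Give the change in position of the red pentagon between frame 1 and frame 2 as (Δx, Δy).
(3.2, 1.7)

The red pentagon was at (4.7, 5.1) in frame 1 and (7.9, 6.8) in frame 2.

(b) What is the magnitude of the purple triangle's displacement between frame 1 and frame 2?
3.1

The purple triangle moved from (5.8, 1.6) to (4.9, 4.6), a distance of √(0.9² + 3.0²) ≈ 3.1.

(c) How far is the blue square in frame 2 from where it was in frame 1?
1.1

The blue square moved from (5.9, 0.5) to (5.1, 1.2), a distance of √(0.8² + 0.7²) ≈ 1.1.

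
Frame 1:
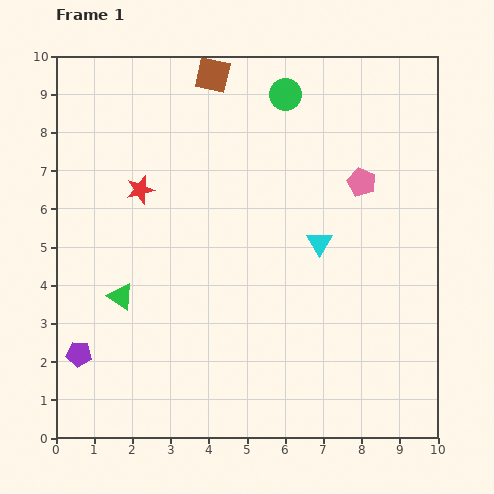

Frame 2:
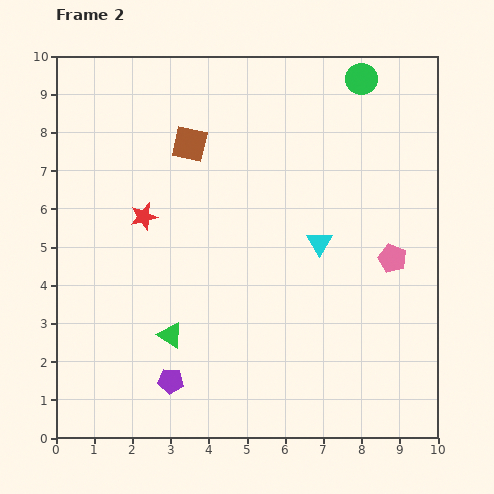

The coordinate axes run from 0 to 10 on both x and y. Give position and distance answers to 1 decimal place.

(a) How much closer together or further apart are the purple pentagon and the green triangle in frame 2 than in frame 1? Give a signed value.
-0.7

Distance in frame 1: 1.9. Distance in frame 2: 1.2.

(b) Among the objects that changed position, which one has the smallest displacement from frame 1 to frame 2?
the red star

(moved 0.7)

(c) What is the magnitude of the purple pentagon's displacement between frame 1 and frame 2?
2.5

The purple pentagon moved from (0.6, 2.2) to (3.0, 1.5), a distance of √(2.4² + 0.7²) ≈ 2.5.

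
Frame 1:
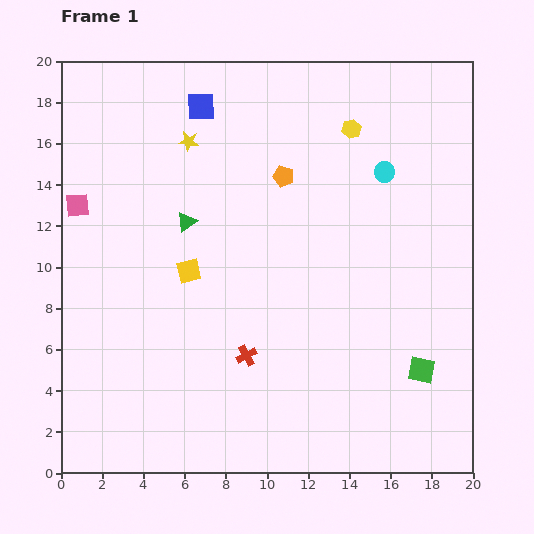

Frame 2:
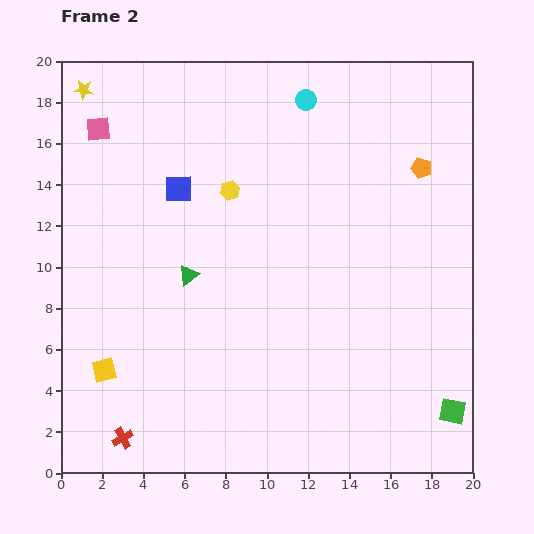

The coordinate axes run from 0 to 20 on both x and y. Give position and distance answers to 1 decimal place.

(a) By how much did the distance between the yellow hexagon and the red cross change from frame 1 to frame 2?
+1.0

Distance in frame 1: 12.1. Distance in frame 2: 13.1.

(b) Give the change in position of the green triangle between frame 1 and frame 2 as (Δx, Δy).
(0.1, -2.6)

The green triangle was at (6.1, 12.2) in frame 1 and (6.2, 9.6) in frame 2.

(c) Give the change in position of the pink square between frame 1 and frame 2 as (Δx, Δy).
(1.0, 3.7)

The pink square was at (0.8, 13.0) in frame 1 and (1.8, 16.7) in frame 2.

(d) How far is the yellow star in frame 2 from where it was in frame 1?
5.7

The yellow star moved from (6.2, 16.1) to (1.1, 18.6), a distance of √(5.1² + 2.5²) ≈ 5.7.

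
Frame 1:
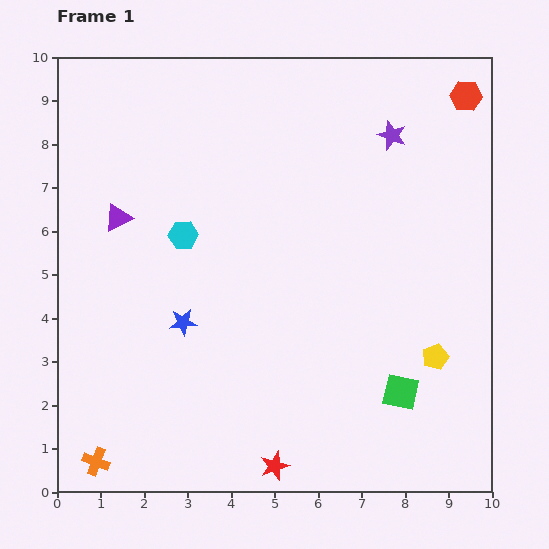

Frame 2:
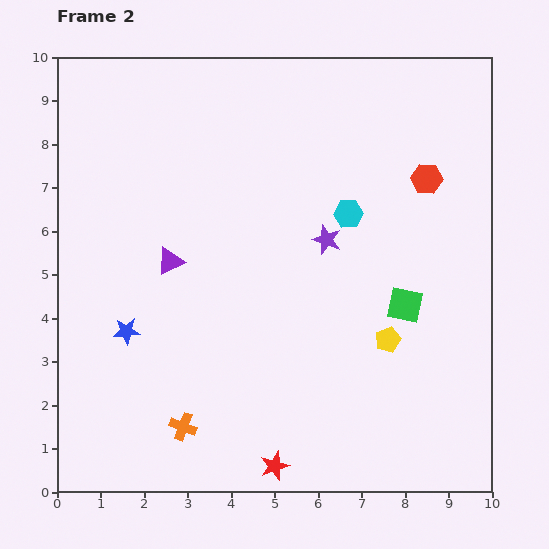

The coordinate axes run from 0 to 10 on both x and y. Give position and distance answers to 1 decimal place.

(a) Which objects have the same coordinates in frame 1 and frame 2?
the red star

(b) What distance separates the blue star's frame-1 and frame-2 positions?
1.3

The blue star moved from (2.9, 3.9) to (1.6, 3.7), a distance of √(1.3² + 0.2²) ≈ 1.3.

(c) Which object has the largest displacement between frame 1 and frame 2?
the cyan hexagon

(moved 3.8; next 2.8)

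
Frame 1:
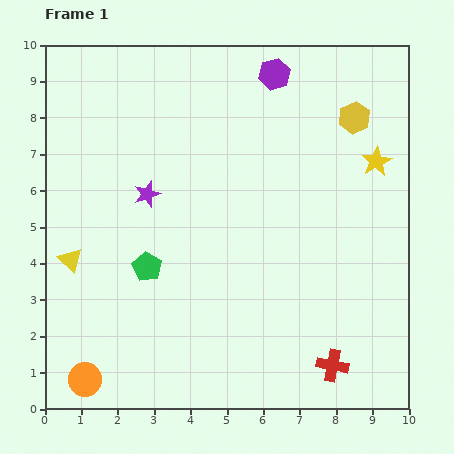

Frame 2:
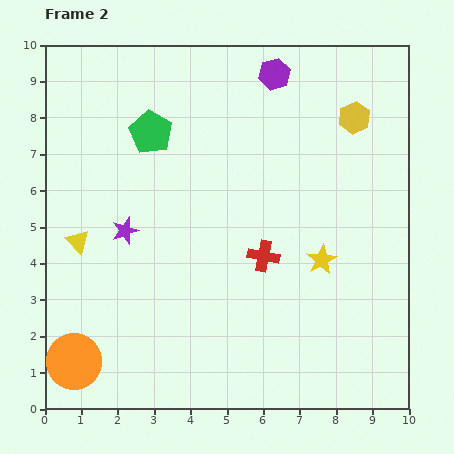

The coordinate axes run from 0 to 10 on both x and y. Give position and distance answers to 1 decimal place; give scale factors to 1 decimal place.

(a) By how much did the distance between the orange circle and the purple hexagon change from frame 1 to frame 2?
-0.3

Distance in frame 1: 9.9. Distance in frame 2: 9.6.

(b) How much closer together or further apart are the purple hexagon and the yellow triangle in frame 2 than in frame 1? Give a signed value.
-0.5

Distance in frame 1: 7.6. Distance in frame 2: 7.1.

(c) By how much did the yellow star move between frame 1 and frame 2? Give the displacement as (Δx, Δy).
(-1.5, -2.7)

The yellow star was at (9.1, 6.8) in frame 1 and (7.6, 4.1) in frame 2.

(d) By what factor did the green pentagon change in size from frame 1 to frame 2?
1.4×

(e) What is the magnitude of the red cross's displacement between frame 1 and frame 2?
3.6

The red cross moved from (7.9, 1.2) to (6.0, 4.2), a distance of √(1.9² + 3.0²) ≈ 3.6.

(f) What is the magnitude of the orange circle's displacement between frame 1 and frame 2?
0.6

The orange circle moved from (1.1, 0.8) to (0.8, 1.3), a distance of √(0.3² + 0.5²) ≈ 0.6.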